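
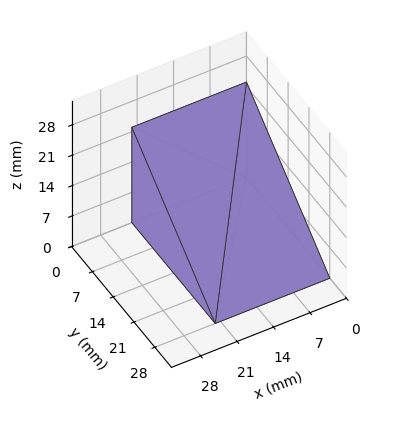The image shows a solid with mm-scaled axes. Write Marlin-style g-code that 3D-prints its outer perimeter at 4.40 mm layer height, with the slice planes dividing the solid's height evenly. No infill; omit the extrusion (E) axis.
Reading the render: the shape is a wedge (ramp): 22 × 28 mm base, rising to 22 mm along the y=0 edge and sloping linearly to z=0 at y=28 (dimensions read to the nearest mm from the axis ticks). For the g-code, the solid's height is divided into equal slices at the stated Δz and each level perimeter traced with G1 moves after a G0 lift.

; perimeter-only toolpath
G21 ; units = mm
G90 ; absolute positioning
G28 ; home
; layer 1
G0 Z4.40
G0 X0.00 Y0.00
G1 X22.00 Y0.00
G1 X22.00 Y22.40
G1 X0.00 Y22.40
G1 X0.00 Y0.00
; layer 2
G0 Z8.80
G0 X0.00 Y0.00
G1 X22.00 Y0.00
G1 X22.00 Y16.80
G1 X0.00 Y16.80
G1 X0.00 Y0.00
; layer 3
G0 Z13.20
G0 X0.00 Y0.00
G1 X22.00 Y0.00
G1 X22.00 Y11.20
G1 X0.00 Y11.20
G1 X0.00 Y0.00
; layer 4
G0 Z17.60
G0 X0.00 Y0.00
G1 X22.00 Y0.00
G1 X22.00 Y5.60
G1 X0.00 Y5.60
G1 X0.00 Y0.00
M2 ; end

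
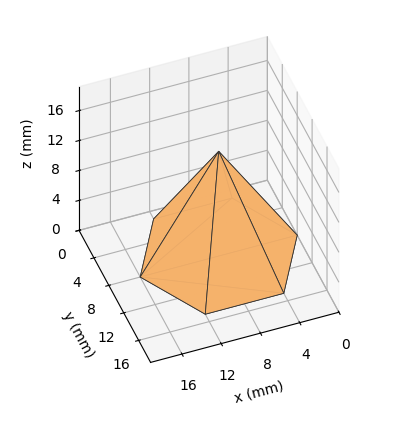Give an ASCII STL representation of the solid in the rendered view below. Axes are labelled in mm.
Reading the render: the shape is a regular 6-sided pyramid, base circumscribed radius ≈ 8 mm, apex at z ≈ 14 mm (dimensions read to the nearest mm from the axis ticks). For the STL, each face is triangulated and given an outward normal.

solid part
  facet normal 0.0000 0.0000 -1.0000
    outer loop
      vertex 4.000 14.928 0.000
      vertex 12.000 14.928 0.000
      vertex 16.000 8.000 0.000
    endloop
  endfacet
  facet normal 0.0000 0.0000 -1.0000
    outer loop
      vertex 0.000 8.000 0.000
      vertex 4.000 14.928 0.000
      vertex 16.000 8.000 0.000
    endloop
  endfacet
  facet normal 0.0000 0.0000 -1.0000
    outer loop
      vertex 4.000 1.072 0.000
      vertex 0.000 8.000 0.000
      vertex 16.000 8.000 0.000
    endloop
  endfacet
  facet normal 0.0000 0.0000 -1.0000
    outer loop
      vertex 12.000 1.072 0.000
      vertex 4.000 1.072 0.000
      vertex 16.000 8.000 0.000
    endloop
  endfacet
  facet normal 0.7762 0.4481 0.4435
    outer loop
      vertex 16.000 8.000 0.000
      vertex 12.000 14.928 0.000
      vertex 8.000 8.000 14.000
    endloop
  endfacet
  facet normal 0.0000 0.8963 0.4435
    outer loop
      vertex 12.000 14.928 0.000
      vertex 4.000 14.928 0.000
      vertex 8.000 8.000 14.000
    endloop
  endfacet
  facet normal -0.7762 0.4481 0.4435
    outer loop
      vertex 4.000 14.928 0.000
      vertex 0.000 8.000 0.000
      vertex 8.000 8.000 14.000
    endloop
  endfacet
  facet normal -0.7762 -0.4481 0.4435
    outer loop
      vertex 0.000 8.000 0.000
      vertex 4.000 1.072 0.000
      vertex 8.000 8.000 14.000
    endloop
  endfacet
  facet normal 0.0000 -0.8963 0.4435
    outer loop
      vertex 4.000 1.072 0.000
      vertex 12.000 1.072 0.000
      vertex 8.000 8.000 14.000
    endloop
  endfacet
  facet normal 0.7762 -0.4481 0.4435
    outer loop
      vertex 12.000 1.072 0.000
      vertex 16.000 8.000 0.000
      vertex 8.000 8.000 14.000
    endloop
  endfacet
endsolid part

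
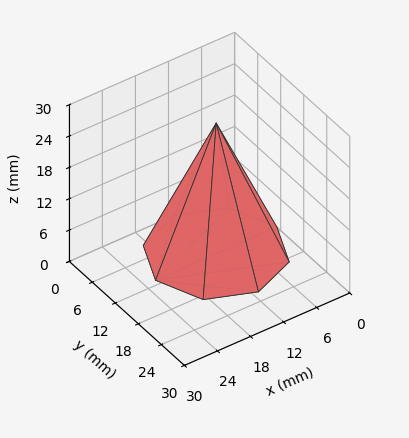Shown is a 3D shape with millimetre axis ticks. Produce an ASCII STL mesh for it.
Reading the render: the shape is a regular 8-sided pyramid, base circumscribed radius ≈ 11 mm, apex at z ≈ 25 mm (dimensions read to the nearest mm from the axis ticks). For the STL, each face is triangulated and given an outward normal.

solid part
  facet normal 0.0000 0.0000 -1.0000
    outer loop
      vertex 11.0 22.0 0.0
      vertex 18.8 18.8 0.0
      vertex 22.0 11.0 0.0
    endloop
  endfacet
  facet normal 0.0000 0.0000 -1.0000
    outer loop
      vertex 3.2 18.8 0.0
      vertex 11.0 22.0 0.0
      vertex 22.0 11.0 0.0
    endloop
  endfacet
  facet normal 0.0000 0.0000 -1.0000
    outer loop
      vertex 0.0 11.0 0.0
      vertex 3.2 18.8 0.0
      vertex 22.0 11.0 0.0
    endloop
  endfacet
  facet normal 0.0000 0.0000 -1.0000
    outer loop
      vertex 3.2 3.2 0.0
      vertex 0.0 11.0 0.0
      vertex 22.0 11.0 0.0
    endloop
  endfacet
  facet normal 0.0000 0.0000 -1.0000
    outer loop
      vertex 11.0 0.0 0.0
      vertex 3.2 3.2 0.0
      vertex 22.0 11.0 0.0
    endloop
  endfacet
  facet normal 0.0000 0.0000 -1.0000
    outer loop
      vertex 18.8 3.2 0.0
      vertex 11.0 0.0 0.0
      vertex 22.0 11.0 0.0
    endloop
  endfacet
  facet normal 0.8569 0.3515 0.3770
    outer loop
      vertex 22.0 11.0 0.0
      vertex 18.8 18.8 0.0
      vertex 11.0 11.0 25.0
    endloop
  endfacet
  facet normal 0.3515 0.8569 0.3770
    outer loop
      vertex 18.8 18.8 0.0
      vertex 11.0 22.0 0.0
      vertex 11.0 11.0 25.0
    endloop
  endfacet
  facet normal -0.3515 0.8569 0.3770
    outer loop
      vertex 11.0 22.0 0.0
      vertex 3.2 18.8 0.0
      vertex 11.0 11.0 25.0
    endloop
  endfacet
  facet normal -0.8569 0.3515 0.3770
    outer loop
      vertex 3.2 18.8 0.0
      vertex 0.0 11.0 0.0
      vertex 11.0 11.0 25.0
    endloop
  endfacet
  facet normal -0.8569 -0.3515 0.3770
    outer loop
      vertex 0.0 11.0 0.0
      vertex 3.2 3.2 0.0
      vertex 11.0 11.0 25.0
    endloop
  endfacet
  facet normal -0.3515 -0.8569 0.3770
    outer loop
      vertex 3.2 3.2 0.0
      vertex 11.0 0.0 0.0
      vertex 11.0 11.0 25.0
    endloop
  endfacet
  facet normal 0.3515 -0.8569 0.3770
    outer loop
      vertex 11.0 0.0 0.0
      vertex 18.8 3.2 0.0
      vertex 11.0 11.0 25.0
    endloop
  endfacet
  facet normal 0.8569 -0.3515 0.3770
    outer loop
      vertex 18.8 3.2 0.0
      vertex 22.0 11.0 0.0
      vertex 11.0 11.0 25.0
    endloop
  endfacet
endsolid part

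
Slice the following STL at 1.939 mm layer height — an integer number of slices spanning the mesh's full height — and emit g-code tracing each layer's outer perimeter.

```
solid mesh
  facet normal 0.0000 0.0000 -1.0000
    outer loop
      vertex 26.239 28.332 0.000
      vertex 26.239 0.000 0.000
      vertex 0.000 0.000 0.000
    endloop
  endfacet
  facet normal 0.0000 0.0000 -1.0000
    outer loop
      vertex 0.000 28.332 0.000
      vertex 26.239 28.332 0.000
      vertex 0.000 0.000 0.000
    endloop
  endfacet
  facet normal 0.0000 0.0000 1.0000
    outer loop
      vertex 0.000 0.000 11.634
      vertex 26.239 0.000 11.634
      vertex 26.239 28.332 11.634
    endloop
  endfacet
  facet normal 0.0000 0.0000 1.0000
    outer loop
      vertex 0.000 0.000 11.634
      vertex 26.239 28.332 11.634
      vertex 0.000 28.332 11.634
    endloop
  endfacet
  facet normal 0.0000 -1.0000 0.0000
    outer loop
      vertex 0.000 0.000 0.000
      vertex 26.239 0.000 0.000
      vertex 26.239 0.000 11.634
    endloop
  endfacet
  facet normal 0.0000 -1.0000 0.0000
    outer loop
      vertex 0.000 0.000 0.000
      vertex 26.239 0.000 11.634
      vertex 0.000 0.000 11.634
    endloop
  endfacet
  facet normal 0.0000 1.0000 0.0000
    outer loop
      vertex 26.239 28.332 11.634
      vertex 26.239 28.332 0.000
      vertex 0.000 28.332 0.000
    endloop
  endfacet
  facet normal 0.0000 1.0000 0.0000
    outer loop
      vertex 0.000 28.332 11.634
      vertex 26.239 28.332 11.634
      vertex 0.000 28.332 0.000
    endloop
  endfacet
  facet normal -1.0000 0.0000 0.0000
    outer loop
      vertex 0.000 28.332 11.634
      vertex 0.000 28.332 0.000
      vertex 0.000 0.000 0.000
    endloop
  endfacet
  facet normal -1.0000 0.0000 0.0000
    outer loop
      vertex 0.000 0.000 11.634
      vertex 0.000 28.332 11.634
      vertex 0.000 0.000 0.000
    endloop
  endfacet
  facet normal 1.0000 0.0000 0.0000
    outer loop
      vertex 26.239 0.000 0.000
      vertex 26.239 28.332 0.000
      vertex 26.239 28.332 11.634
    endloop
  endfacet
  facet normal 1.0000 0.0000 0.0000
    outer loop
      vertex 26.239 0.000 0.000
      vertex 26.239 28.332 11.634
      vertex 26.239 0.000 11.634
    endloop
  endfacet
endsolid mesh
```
; perimeter-only toolpath
G21 ; units = mm
G90 ; absolute positioning
G28 ; home
; layer 1
G0 Z1.939
G0 X0.000 Y0.000
G1 X26.239 Y0.000
G1 X26.239 Y28.332
G1 X0.000 Y28.332
G1 X0.000 Y0.000
; layer 2
G0 Z3.878
G0 X0.000 Y0.000
G1 X26.239 Y0.000
G1 X26.239 Y28.332
G1 X0.000 Y28.332
G1 X0.000 Y0.000
; layer 3
G0 Z5.817
G0 X0.000 Y0.000
G1 X26.239 Y0.000
G1 X26.239 Y28.332
G1 X0.000 Y28.332
G1 X0.000 Y0.000
; layer 4
G0 Z7.756
G0 X0.000 Y0.000
G1 X26.239 Y0.000
G1 X26.239 Y28.332
G1 X0.000 Y28.332
G1 X0.000 Y0.000
; layer 5
G0 Z9.695
G0 X0.000 Y0.000
G1 X26.239 Y0.000
G1 X26.239 Y28.332
G1 X0.000 Y28.332
G1 X0.000 Y0.000
; layer 6
G0 Z11.634
G0 X0.000 Y0.000
G1 X26.239 Y0.000
G1 X26.239 Y28.332
G1 X0.000 Y28.332
G1 X0.000 Y0.000
M2 ; end

The solid is a rectangular box, roughly 26.2 × 28.3 mm footprint and 11.6 mm tall. Slicing at Δz = 1.939 mm — 6 equal slices spanning the solid's height, so layer i sits at z = i·h/6 — gives 6 non-empty perimeters. Each is a 4-segment closed polygon; G0 lifts to the layer z and rapids to the start vertex, then G1 traces the edges.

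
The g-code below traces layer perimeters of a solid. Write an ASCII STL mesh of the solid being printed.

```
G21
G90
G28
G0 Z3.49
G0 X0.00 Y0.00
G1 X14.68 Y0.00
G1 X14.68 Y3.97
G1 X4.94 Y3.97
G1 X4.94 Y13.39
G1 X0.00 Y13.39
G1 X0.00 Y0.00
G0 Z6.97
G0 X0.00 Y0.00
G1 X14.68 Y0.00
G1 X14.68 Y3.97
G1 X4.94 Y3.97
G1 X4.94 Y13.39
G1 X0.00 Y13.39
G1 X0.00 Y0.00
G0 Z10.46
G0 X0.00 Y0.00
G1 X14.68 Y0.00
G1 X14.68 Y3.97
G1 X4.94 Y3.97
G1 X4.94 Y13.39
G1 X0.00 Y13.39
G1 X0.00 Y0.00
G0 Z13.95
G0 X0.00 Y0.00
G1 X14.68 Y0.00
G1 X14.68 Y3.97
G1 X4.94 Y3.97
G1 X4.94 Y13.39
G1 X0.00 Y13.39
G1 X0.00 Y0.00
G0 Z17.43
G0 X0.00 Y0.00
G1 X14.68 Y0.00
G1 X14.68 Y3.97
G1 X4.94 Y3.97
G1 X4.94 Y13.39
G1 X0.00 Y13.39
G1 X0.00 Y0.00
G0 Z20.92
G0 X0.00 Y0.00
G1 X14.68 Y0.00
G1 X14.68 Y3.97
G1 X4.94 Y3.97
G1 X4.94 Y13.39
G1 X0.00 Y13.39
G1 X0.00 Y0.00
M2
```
solid part
  facet normal 0.0000 0.0000 -1.0000
    outer loop
      vertex 14.68 3.97 0.00
      vertex 14.68 0.00 0.00
      vertex 0.00 0.00 0.00
    endloop
  endfacet
  facet normal 0.0000 0.0000 -1.0000
    outer loop
      vertex 4.94 3.97 0.00
      vertex 14.68 3.97 0.00
      vertex 0.00 0.00 0.00
    endloop
  endfacet
  facet normal 0.0000 0.0000 -1.0000
    outer loop
      vertex 4.94 13.39 0.00
      vertex 4.94 3.97 0.00
      vertex 0.00 0.00 0.00
    endloop
  endfacet
  facet normal 0.0000 0.0000 -1.0000
    outer loop
      vertex 0.00 13.39 0.00
      vertex 4.94 13.39 0.00
      vertex 0.00 0.00 0.00
    endloop
  endfacet
  facet normal 0.0000 0.0000 1.0000
    outer loop
      vertex 0.00 0.00 20.92
      vertex 14.68 0.00 20.92
      vertex 14.68 3.97 20.92
    endloop
  endfacet
  facet normal 0.0000 0.0000 1.0000
    outer loop
      vertex 0.00 0.00 20.92
      vertex 14.68 3.97 20.92
      vertex 4.94 3.97 20.92
    endloop
  endfacet
  facet normal 0.0000 0.0000 1.0000
    outer loop
      vertex 0.00 0.00 20.92
      vertex 4.94 3.97 20.92
      vertex 4.94 13.39 20.92
    endloop
  endfacet
  facet normal 0.0000 0.0000 1.0000
    outer loop
      vertex 0.00 0.00 20.92
      vertex 4.94 13.39 20.92
      vertex 0.00 13.39 20.92
    endloop
  endfacet
  facet normal 0.0000 -1.0000 0.0000
    outer loop
      vertex 0.00 0.00 0.00
      vertex 14.68 0.00 0.00
      vertex 14.68 0.00 20.92
    endloop
  endfacet
  facet normal 0.0000 -1.0000 0.0000
    outer loop
      vertex 0.00 0.00 0.00
      vertex 14.68 0.00 20.92
      vertex 0.00 0.00 20.92
    endloop
  endfacet
  facet normal 1.0000 0.0000 0.0000
    outer loop
      vertex 14.68 0.00 0.00
      vertex 14.68 3.97 0.00
      vertex 14.68 3.97 20.92
    endloop
  endfacet
  facet normal 1.0000 0.0000 0.0000
    outer loop
      vertex 14.68 0.00 0.00
      vertex 14.68 3.97 20.92
      vertex 14.68 0.00 20.92
    endloop
  endfacet
  facet normal 0.0000 1.0000 0.0000
    outer loop
      vertex 14.68 3.97 0.00
      vertex 4.94 3.97 0.00
      vertex 4.94 3.97 20.92
    endloop
  endfacet
  facet normal 0.0000 1.0000 0.0000
    outer loop
      vertex 14.68 3.97 0.00
      vertex 4.94 3.97 20.92
      vertex 14.68 3.97 20.92
    endloop
  endfacet
  facet normal 1.0000 0.0000 0.0000
    outer loop
      vertex 4.94 3.97 0.00
      vertex 4.94 13.39 0.00
      vertex 4.94 13.39 20.92
    endloop
  endfacet
  facet normal 1.0000 0.0000 0.0000
    outer loop
      vertex 4.94 3.97 0.00
      vertex 4.94 13.39 20.92
      vertex 4.94 3.97 20.92
    endloop
  endfacet
  facet normal 0.0000 1.0000 0.0000
    outer loop
      vertex 4.94 13.39 0.00
      vertex 0.00 13.39 0.00
      vertex 0.00 13.39 20.92
    endloop
  endfacet
  facet normal 0.0000 1.0000 0.0000
    outer loop
      vertex 4.94 13.39 0.00
      vertex 0.00 13.39 20.92
      vertex 4.94 13.39 20.92
    endloop
  endfacet
  facet normal -1.0000 0.0000 0.0000
    outer loop
      vertex 0.00 13.39 0.00
      vertex 0.00 0.00 0.00
      vertex 0.00 0.00 20.92
    endloop
  endfacet
  facet normal -1.0000 0.0000 0.0000
    outer loop
      vertex 0.00 13.39 0.00
      vertex 0.00 0.00 20.92
      vertex 0.00 13.39 20.92
    endloop
  endfacet
endsolid part

The G0 Z moves step by Δz≈3.49 mm. Every layer's G1 loop is the same polygon, so the solid is a straight extrusion of it from z=0 to z≈20.9. Closing with flat bottom and top caps and triangulating gives 20 facets — an L-shaped prism: outer 14.7 × 13.4 mm, arm thicknesses ≈ 3.97 mm (horizontal) and 4.94 mm (vertical), extruded 20.9 mm in z.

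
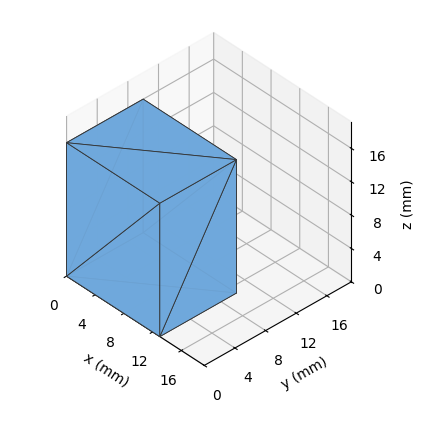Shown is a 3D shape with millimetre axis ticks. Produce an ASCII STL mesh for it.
Reading the render: the shape is a rectangular box, roughly 13 × 10 mm footprint and 16 mm tall (dimensions read to the nearest mm from the axis ticks). For the STL, each face is triangulated and given an outward normal.

solid part
  facet normal 0.0000 0.0000 -1.0000
    outer loop
      vertex 13.0 10.0 0.0
      vertex 13.0 0.0 0.0
      vertex 0.0 0.0 0.0
    endloop
  endfacet
  facet normal 0.0000 0.0000 -1.0000
    outer loop
      vertex 0.0 10.0 0.0
      vertex 13.0 10.0 0.0
      vertex 0.0 0.0 0.0
    endloop
  endfacet
  facet normal 0.0000 0.0000 1.0000
    outer loop
      vertex 0.0 0.0 16.0
      vertex 13.0 0.0 16.0
      vertex 13.0 10.0 16.0
    endloop
  endfacet
  facet normal 0.0000 0.0000 1.0000
    outer loop
      vertex 0.0 0.0 16.0
      vertex 13.0 10.0 16.0
      vertex 0.0 10.0 16.0
    endloop
  endfacet
  facet normal 0.0000 -1.0000 0.0000
    outer loop
      vertex 0.0 0.0 0.0
      vertex 13.0 0.0 0.0
      vertex 13.0 0.0 16.0
    endloop
  endfacet
  facet normal 0.0000 -1.0000 0.0000
    outer loop
      vertex 0.0 0.0 0.0
      vertex 13.0 0.0 16.0
      vertex 0.0 0.0 16.0
    endloop
  endfacet
  facet normal 0.0000 1.0000 0.0000
    outer loop
      vertex 13.0 10.0 16.0
      vertex 13.0 10.0 0.0
      vertex 0.0 10.0 0.0
    endloop
  endfacet
  facet normal 0.0000 1.0000 0.0000
    outer loop
      vertex 0.0 10.0 16.0
      vertex 13.0 10.0 16.0
      vertex 0.0 10.0 0.0
    endloop
  endfacet
  facet normal -1.0000 0.0000 0.0000
    outer loop
      vertex 0.0 10.0 16.0
      vertex 0.0 10.0 0.0
      vertex 0.0 0.0 0.0
    endloop
  endfacet
  facet normal -1.0000 0.0000 0.0000
    outer loop
      vertex 0.0 0.0 16.0
      vertex 0.0 10.0 16.0
      vertex 0.0 0.0 0.0
    endloop
  endfacet
  facet normal 1.0000 0.0000 0.0000
    outer loop
      vertex 13.0 0.0 0.0
      vertex 13.0 10.0 0.0
      vertex 13.0 10.0 16.0
    endloop
  endfacet
  facet normal 1.0000 0.0000 0.0000
    outer loop
      vertex 13.0 0.0 0.0
      vertex 13.0 10.0 16.0
      vertex 13.0 0.0 16.0
    endloop
  endfacet
endsolid part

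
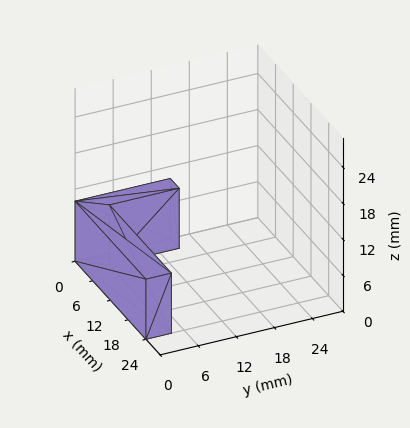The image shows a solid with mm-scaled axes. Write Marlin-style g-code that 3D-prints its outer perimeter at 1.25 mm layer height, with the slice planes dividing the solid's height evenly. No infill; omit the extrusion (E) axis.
Reading the render: the shape is an L-shaped prism: outer 24 × 15 mm, arm thicknesses ≈ 4 mm (horizontal) and 3 mm (vertical), extruded 10 mm in z (dimensions read to the nearest mm from the axis ticks). For the g-code, the solid's height is divided into equal slices at the stated Δz and each level perimeter traced with G1 moves after a G0 lift.

; perimeter-only toolpath
G21 ; units = mm
G90 ; absolute positioning
G28 ; home
; layer 1
G0 Z1.25
G0 X0.00 Y0.00
G1 X24.00 Y0.00
G1 X24.00 Y4.00
G1 X3.00 Y4.00
G1 X3.00 Y15.00
G1 X0.00 Y15.00
G1 X0.00 Y0.00
; layer 2
G0 Z2.50
G0 X0.00 Y0.00
G1 X24.00 Y0.00
G1 X24.00 Y4.00
G1 X3.00 Y4.00
G1 X3.00 Y15.00
G1 X0.00 Y15.00
G1 X0.00 Y0.00
; layer 3
G0 Z3.75
G0 X0.00 Y0.00
G1 X24.00 Y0.00
G1 X24.00 Y4.00
G1 X3.00 Y4.00
G1 X3.00 Y15.00
G1 X0.00 Y15.00
G1 X0.00 Y0.00
; layer 4
G0 Z5.00
G0 X0.00 Y0.00
G1 X24.00 Y0.00
G1 X24.00 Y4.00
G1 X3.00 Y4.00
G1 X3.00 Y15.00
G1 X0.00 Y15.00
G1 X0.00 Y0.00
; layer 5
G0 Z6.25
G0 X0.00 Y0.00
G1 X24.00 Y0.00
G1 X24.00 Y4.00
G1 X3.00 Y4.00
G1 X3.00 Y15.00
G1 X0.00 Y15.00
G1 X0.00 Y0.00
; layer 6
G0 Z7.50
G0 X0.00 Y0.00
G1 X24.00 Y0.00
G1 X24.00 Y4.00
G1 X3.00 Y4.00
G1 X3.00 Y15.00
G1 X0.00 Y15.00
G1 X0.00 Y0.00
; layer 7
G0 Z8.75
G0 X0.00 Y0.00
G1 X24.00 Y0.00
G1 X24.00 Y4.00
G1 X3.00 Y4.00
G1 X3.00 Y15.00
G1 X0.00 Y15.00
G1 X0.00 Y0.00
; layer 8
G0 Z10.00
G0 X0.00 Y0.00
G1 X24.00 Y0.00
G1 X24.00 Y4.00
G1 X3.00 Y4.00
G1 X3.00 Y15.00
G1 X0.00 Y15.00
G1 X0.00 Y0.00
M2 ; end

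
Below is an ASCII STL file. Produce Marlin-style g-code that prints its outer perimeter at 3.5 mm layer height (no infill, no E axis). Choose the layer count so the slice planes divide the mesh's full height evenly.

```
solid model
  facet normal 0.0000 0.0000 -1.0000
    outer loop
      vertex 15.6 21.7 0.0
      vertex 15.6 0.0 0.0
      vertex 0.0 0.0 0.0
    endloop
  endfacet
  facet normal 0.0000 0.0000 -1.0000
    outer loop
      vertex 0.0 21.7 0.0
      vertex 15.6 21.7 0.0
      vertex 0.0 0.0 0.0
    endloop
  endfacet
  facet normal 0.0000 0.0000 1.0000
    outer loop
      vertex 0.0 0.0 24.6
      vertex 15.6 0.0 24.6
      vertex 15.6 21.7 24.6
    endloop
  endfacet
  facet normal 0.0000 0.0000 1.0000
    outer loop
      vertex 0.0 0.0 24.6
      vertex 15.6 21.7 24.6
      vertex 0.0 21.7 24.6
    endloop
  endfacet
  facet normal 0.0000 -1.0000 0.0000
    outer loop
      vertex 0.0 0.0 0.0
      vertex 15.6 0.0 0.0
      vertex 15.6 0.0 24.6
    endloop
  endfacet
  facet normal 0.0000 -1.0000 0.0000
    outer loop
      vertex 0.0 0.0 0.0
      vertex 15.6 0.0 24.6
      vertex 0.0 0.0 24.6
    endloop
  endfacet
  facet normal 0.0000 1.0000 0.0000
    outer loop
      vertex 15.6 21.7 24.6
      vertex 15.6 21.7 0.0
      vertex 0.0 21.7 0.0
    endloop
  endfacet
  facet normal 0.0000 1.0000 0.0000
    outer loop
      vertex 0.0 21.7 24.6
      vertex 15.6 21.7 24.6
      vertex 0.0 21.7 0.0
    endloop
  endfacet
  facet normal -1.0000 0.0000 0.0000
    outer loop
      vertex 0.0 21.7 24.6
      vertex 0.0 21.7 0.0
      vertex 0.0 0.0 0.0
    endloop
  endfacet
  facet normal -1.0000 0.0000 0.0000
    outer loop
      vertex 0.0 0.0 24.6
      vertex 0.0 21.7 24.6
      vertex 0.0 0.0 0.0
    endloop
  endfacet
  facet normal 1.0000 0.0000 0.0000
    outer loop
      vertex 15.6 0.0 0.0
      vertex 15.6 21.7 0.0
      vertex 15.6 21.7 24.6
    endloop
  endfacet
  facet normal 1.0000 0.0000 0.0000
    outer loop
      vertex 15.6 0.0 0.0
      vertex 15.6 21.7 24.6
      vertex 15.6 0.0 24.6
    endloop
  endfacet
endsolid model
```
; perimeter-only toolpath
G21 ; units = mm
G90 ; absolute positioning
G28 ; home
; layer 1
G0 Z3.5
G0 X0.0 Y0.0
G1 X15.6 Y0.0
G1 X15.6 Y21.7
G1 X0.0 Y21.7
G1 X0.0 Y0.0
; layer 2
G0 Z7.0
G0 X0.0 Y0.0
G1 X15.6 Y0.0
G1 X15.6 Y21.7
G1 X0.0 Y21.7
G1 X0.0 Y0.0
; layer 3
G0 Z10.5
G0 X0.0 Y0.0
G1 X15.6 Y0.0
G1 X15.6 Y21.7
G1 X0.0 Y21.7
G1 X0.0 Y0.0
; layer 4
G0 Z14.1
G0 X0.0 Y0.0
G1 X15.6 Y0.0
G1 X15.6 Y21.7
G1 X0.0 Y21.7
G1 X0.0 Y0.0
; layer 5
G0 Z17.6
G0 X0.0 Y0.0
G1 X15.6 Y0.0
G1 X15.6 Y21.7
G1 X0.0 Y21.7
G1 X0.0 Y0.0
; layer 6
G0 Z21.1
G0 X0.0 Y0.0
G1 X15.6 Y0.0
G1 X15.6 Y21.7
G1 X0.0 Y21.7
G1 X0.0 Y0.0
; layer 7
G0 Z24.6
G0 X0.0 Y0.0
G1 X15.6 Y0.0
G1 X15.6 Y21.7
G1 X0.0 Y21.7
G1 X0.0 Y0.0
M2 ; end

The solid is a rectangular box, roughly 15.6 × 21.7 mm footprint and 24.6 mm tall. Slicing at Δz = 3.5 mm — 7 equal slices spanning the solid's height, so layer i sits at z = i·h/7 — gives 7 non-empty perimeters. Each is a 4-segment closed polygon; G0 lifts to the layer z and rapids to the start vertex, then G1 traces the edges.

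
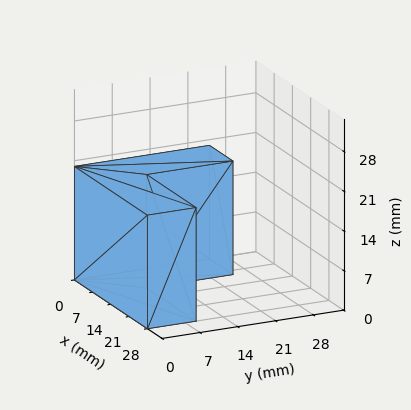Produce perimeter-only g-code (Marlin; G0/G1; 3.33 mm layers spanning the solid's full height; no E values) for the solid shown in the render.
Reading the render: the shape is an L-shaped prism: outer 28 × 25 mm, arm thicknesses ≈ 9 mm (horizontal) and 9 mm (vertical), extruded 20 mm in z (dimensions read to the nearest mm from the axis ticks). For the g-code, the solid's height is divided into equal slices at the stated Δz and each level perimeter traced with G1 moves after a G0 lift.

; perimeter-only toolpath
G21 ; units = mm
G90 ; absolute positioning
G28 ; home
; layer 1
G0 Z3.33
G0 X0.00 Y0.00
G1 X28.00 Y0.00
G1 X28.00 Y9.00
G1 X9.00 Y9.00
G1 X9.00 Y25.00
G1 X0.00 Y25.00
G1 X0.00 Y0.00
; layer 2
G0 Z6.67
G0 X0.00 Y0.00
G1 X28.00 Y0.00
G1 X28.00 Y9.00
G1 X9.00 Y9.00
G1 X9.00 Y25.00
G1 X0.00 Y25.00
G1 X0.00 Y0.00
; layer 3
G0 Z10.00
G0 X0.00 Y0.00
G1 X28.00 Y0.00
G1 X28.00 Y9.00
G1 X9.00 Y9.00
G1 X9.00 Y25.00
G1 X0.00 Y25.00
G1 X0.00 Y0.00
; layer 4
G0 Z13.33
G0 X0.00 Y0.00
G1 X28.00 Y0.00
G1 X28.00 Y9.00
G1 X9.00 Y9.00
G1 X9.00 Y25.00
G1 X0.00 Y25.00
G1 X0.00 Y0.00
; layer 5
G0 Z16.67
G0 X0.00 Y0.00
G1 X28.00 Y0.00
G1 X28.00 Y9.00
G1 X9.00 Y9.00
G1 X9.00 Y25.00
G1 X0.00 Y25.00
G1 X0.00 Y0.00
; layer 6
G0 Z20.00
G0 X0.00 Y0.00
G1 X28.00 Y0.00
G1 X28.00 Y9.00
G1 X9.00 Y9.00
G1 X9.00 Y25.00
G1 X0.00 Y25.00
G1 X0.00 Y0.00
M2 ; end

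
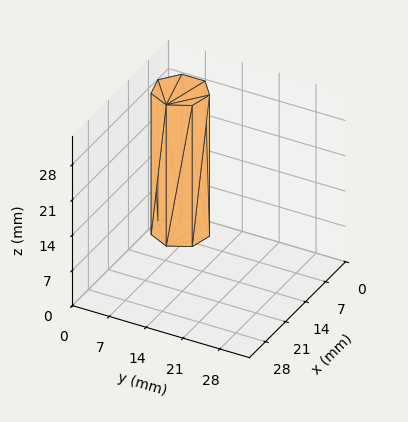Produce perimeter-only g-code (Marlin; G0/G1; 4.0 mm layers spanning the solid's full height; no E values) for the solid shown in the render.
Reading the render: the shape is a regular 7-sided prism (a cylinder approximated with 7 flat sides), circumscribed radius ≈ 5 mm, height ≈ 28 mm (dimensions read to the nearest mm from the axis ticks). For the g-code, the solid's height is divided into equal slices at the stated Δz and each level perimeter traced with G1 moves after a G0 lift.

; perimeter-only toolpath
G21 ; units = mm
G90 ; absolute positioning
G28 ; home
; layer 1
G0 Z4.0
G0 X10.0 Y5.0
G1 X8.1 Y8.9
G1 X3.9 Y9.9
G1 X0.5 Y7.2
G1 X0.5 Y2.8
G1 X3.9 Y0.1
G1 X8.1 Y1.1
G1 X10.0 Y5.0
; layer 2
G0 Z8.0
G0 X10.0 Y5.0
G1 X8.1 Y8.9
G1 X3.9 Y9.9
G1 X0.5 Y7.2
G1 X0.5 Y2.8
G1 X3.9 Y0.1
G1 X8.1 Y1.1
G1 X10.0 Y5.0
; layer 3
G0 Z12.0
G0 X10.0 Y5.0
G1 X8.1 Y8.9
G1 X3.9 Y9.9
G1 X0.5 Y7.2
G1 X0.5 Y2.8
G1 X3.9 Y0.1
G1 X8.1 Y1.1
G1 X10.0 Y5.0
; layer 4
G0 Z16.0
G0 X10.0 Y5.0
G1 X8.1 Y8.9
G1 X3.9 Y9.9
G1 X0.5 Y7.2
G1 X0.5 Y2.8
G1 X3.9 Y0.1
G1 X8.1 Y1.1
G1 X10.0 Y5.0
; layer 5
G0 Z20.0
G0 X10.0 Y5.0
G1 X8.1 Y8.9
G1 X3.9 Y9.9
G1 X0.5 Y7.2
G1 X0.5 Y2.8
G1 X3.9 Y0.1
G1 X8.1 Y1.1
G1 X10.0 Y5.0
; layer 6
G0 Z24.0
G0 X10.0 Y5.0
G1 X8.1 Y8.9
G1 X3.9 Y9.9
G1 X0.5 Y7.2
G1 X0.5 Y2.8
G1 X3.9 Y0.1
G1 X8.1 Y1.1
G1 X10.0 Y5.0
; layer 7
G0 Z28.0
G0 X10.0 Y5.0
G1 X8.1 Y8.9
G1 X3.9 Y9.9
G1 X0.5 Y7.2
G1 X0.5 Y2.8
G1 X3.9 Y0.1
G1 X8.1 Y1.1
G1 X10.0 Y5.0
M2 ; end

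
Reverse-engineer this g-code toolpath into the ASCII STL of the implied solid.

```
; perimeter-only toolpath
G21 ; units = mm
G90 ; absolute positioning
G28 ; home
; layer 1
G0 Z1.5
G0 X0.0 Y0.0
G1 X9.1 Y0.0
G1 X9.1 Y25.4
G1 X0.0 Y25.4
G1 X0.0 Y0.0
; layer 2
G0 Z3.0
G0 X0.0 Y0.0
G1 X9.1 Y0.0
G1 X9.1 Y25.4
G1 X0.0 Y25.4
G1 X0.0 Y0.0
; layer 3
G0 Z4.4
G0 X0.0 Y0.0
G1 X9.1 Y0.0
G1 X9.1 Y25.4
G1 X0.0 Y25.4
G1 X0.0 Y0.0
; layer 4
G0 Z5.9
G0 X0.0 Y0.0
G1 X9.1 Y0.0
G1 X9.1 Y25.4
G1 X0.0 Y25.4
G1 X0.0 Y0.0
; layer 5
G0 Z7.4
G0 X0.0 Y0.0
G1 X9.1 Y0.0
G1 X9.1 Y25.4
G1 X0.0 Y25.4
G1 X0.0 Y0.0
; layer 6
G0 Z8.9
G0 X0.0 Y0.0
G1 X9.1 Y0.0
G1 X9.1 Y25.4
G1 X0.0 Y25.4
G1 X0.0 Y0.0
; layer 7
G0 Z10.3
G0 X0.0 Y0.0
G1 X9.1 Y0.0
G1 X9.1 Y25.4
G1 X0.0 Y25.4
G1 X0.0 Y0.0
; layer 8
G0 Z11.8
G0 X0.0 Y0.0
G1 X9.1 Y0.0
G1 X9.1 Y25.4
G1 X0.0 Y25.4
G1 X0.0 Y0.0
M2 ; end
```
solid part
  facet normal 0.0000 0.0000 -1.0000
    outer loop
      vertex 9.1 25.4 0.0
      vertex 9.1 0.0 0.0
      vertex 0.0 0.0 0.0
    endloop
  endfacet
  facet normal 0.0000 0.0000 -1.0000
    outer loop
      vertex 0.0 25.4 0.0
      vertex 9.1 25.4 0.0
      vertex 0.0 0.0 0.0
    endloop
  endfacet
  facet normal 0.0000 0.0000 1.0000
    outer loop
      vertex 0.0 0.0 11.8
      vertex 9.1 0.0 11.8
      vertex 9.1 25.4 11.8
    endloop
  endfacet
  facet normal 0.0000 0.0000 1.0000
    outer loop
      vertex 0.0 0.0 11.8
      vertex 9.1 25.4 11.8
      vertex 0.0 25.4 11.8
    endloop
  endfacet
  facet normal 0.0000 -1.0000 0.0000
    outer loop
      vertex 0.0 0.0 0.0
      vertex 9.1 0.0 0.0
      vertex 9.1 0.0 11.8
    endloop
  endfacet
  facet normal 0.0000 -1.0000 0.0000
    outer loop
      vertex 0.0 0.0 0.0
      vertex 9.1 0.0 11.8
      vertex 0.0 0.0 11.8
    endloop
  endfacet
  facet normal 0.0000 1.0000 0.0000
    outer loop
      vertex 9.1 25.4 11.8
      vertex 9.1 25.4 0.0
      vertex 0.0 25.4 0.0
    endloop
  endfacet
  facet normal 0.0000 1.0000 0.0000
    outer loop
      vertex 0.0 25.4 11.8
      vertex 9.1 25.4 11.8
      vertex 0.0 25.4 0.0
    endloop
  endfacet
  facet normal -1.0000 0.0000 0.0000
    outer loop
      vertex 0.0 25.4 11.8
      vertex 0.0 25.4 0.0
      vertex 0.0 0.0 0.0
    endloop
  endfacet
  facet normal -1.0000 0.0000 0.0000
    outer loop
      vertex 0.0 0.0 11.8
      vertex 0.0 25.4 11.8
      vertex 0.0 0.0 0.0
    endloop
  endfacet
  facet normal 1.0000 0.0000 0.0000
    outer loop
      vertex 9.1 0.0 0.0
      vertex 9.1 25.4 0.0
      vertex 9.1 25.4 11.8
    endloop
  endfacet
  facet normal 1.0000 0.0000 0.0000
    outer loop
      vertex 9.1 0.0 0.0
      vertex 9.1 25.4 11.8
      vertex 9.1 0.0 11.8
    endloop
  endfacet
endsolid part

The G0 Z moves step by Δz≈1.5 mm. Every layer's G1 loop is the same polygon, so the solid is a straight extrusion of it from z=0 to z≈11.8. Closing with flat bottom and top caps and triangulating gives 12 facets — a rectangular box, roughly 9.1 × 25.4 mm footprint and 11.8 mm tall.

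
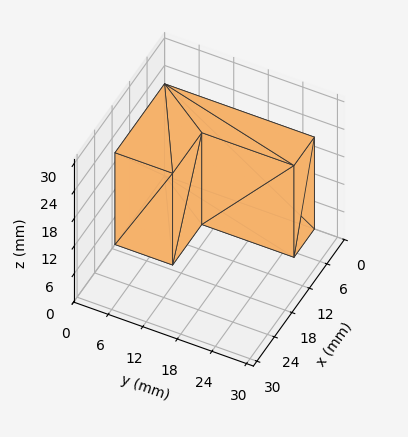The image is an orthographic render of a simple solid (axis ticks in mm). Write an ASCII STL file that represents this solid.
Reading the render: the shape is an L-shaped prism: outer 17 × 26 mm, arm thicknesses ≈ 10 mm (horizontal) and 7 mm (vertical), extruded 20 mm in z (dimensions read to the nearest mm from the axis ticks). For the STL, each face is triangulated and given an outward normal.

solid part
  facet normal 0.0000 0.0000 -1.0000
    outer loop
      vertex 17.00 10.00 0.00
      vertex 17.00 0.00 0.00
      vertex 0.00 0.00 0.00
    endloop
  endfacet
  facet normal 0.0000 0.0000 -1.0000
    outer loop
      vertex 7.00 10.00 0.00
      vertex 17.00 10.00 0.00
      vertex 0.00 0.00 0.00
    endloop
  endfacet
  facet normal 0.0000 0.0000 -1.0000
    outer loop
      vertex 7.00 26.00 0.00
      vertex 7.00 10.00 0.00
      vertex 0.00 0.00 0.00
    endloop
  endfacet
  facet normal 0.0000 0.0000 -1.0000
    outer loop
      vertex 0.00 26.00 0.00
      vertex 7.00 26.00 0.00
      vertex 0.00 0.00 0.00
    endloop
  endfacet
  facet normal 0.0000 0.0000 1.0000
    outer loop
      vertex 0.00 0.00 20.00
      vertex 17.00 0.00 20.00
      vertex 17.00 10.00 20.00
    endloop
  endfacet
  facet normal 0.0000 0.0000 1.0000
    outer loop
      vertex 0.00 0.00 20.00
      vertex 17.00 10.00 20.00
      vertex 7.00 10.00 20.00
    endloop
  endfacet
  facet normal 0.0000 0.0000 1.0000
    outer loop
      vertex 0.00 0.00 20.00
      vertex 7.00 10.00 20.00
      vertex 7.00 26.00 20.00
    endloop
  endfacet
  facet normal 0.0000 0.0000 1.0000
    outer loop
      vertex 0.00 0.00 20.00
      vertex 7.00 26.00 20.00
      vertex 0.00 26.00 20.00
    endloop
  endfacet
  facet normal 0.0000 -1.0000 0.0000
    outer loop
      vertex 0.00 0.00 0.00
      vertex 17.00 0.00 0.00
      vertex 17.00 0.00 20.00
    endloop
  endfacet
  facet normal 0.0000 -1.0000 0.0000
    outer loop
      vertex 0.00 0.00 0.00
      vertex 17.00 0.00 20.00
      vertex 0.00 0.00 20.00
    endloop
  endfacet
  facet normal 1.0000 0.0000 0.0000
    outer loop
      vertex 17.00 0.00 0.00
      vertex 17.00 10.00 0.00
      vertex 17.00 10.00 20.00
    endloop
  endfacet
  facet normal 1.0000 0.0000 0.0000
    outer loop
      vertex 17.00 0.00 0.00
      vertex 17.00 10.00 20.00
      vertex 17.00 0.00 20.00
    endloop
  endfacet
  facet normal 0.0000 1.0000 0.0000
    outer loop
      vertex 17.00 10.00 0.00
      vertex 7.00 10.00 0.00
      vertex 7.00 10.00 20.00
    endloop
  endfacet
  facet normal 0.0000 1.0000 0.0000
    outer loop
      vertex 17.00 10.00 0.00
      vertex 7.00 10.00 20.00
      vertex 17.00 10.00 20.00
    endloop
  endfacet
  facet normal 1.0000 0.0000 0.0000
    outer loop
      vertex 7.00 10.00 0.00
      vertex 7.00 26.00 0.00
      vertex 7.00 26.00 20.00
    endloop
  endfacet
  facet normal 1.0000 0.0000 0.0000
    outer loop
      vertex 7.00 10.00 0.00
      vertex 7.00 26.00 20.00
      vertex 7.00 10.00 20.00
    endloop
  endfacet
  facet normal 0.0000 1.0000 0.0000
    outer loop
      vertex 7.00 26.00 0.00
      vertex 0.00 26.00 0.00
      vertex 0.00 26.00 20.00
    endloop
  endfacet
  facet normal 0.0000 1.0000 0.0000
    outer loop
      vertex 7.00 26.00 0.00
      vertex 0.00 26.00 20.00
      vertex 7.00 26.00 20.00
    endloop
  endfacet
  facet normal -1.0000 0.0000 0.0000
    outer loop
      vertex 0.00 26.00 0.00
      vertex 0.00 0.00 0.00
      vertex 0.00 0.00 20.00
    endloop
  endfacet
  facet normal -1.0000 0.0000 0.0000
    outer loop
      vertex 0.00 26.00 0.00
      vertex 0.00 0.00 20.00
      vertex 0.00 26.00 20.00
    endloop
  endfacet
endsolid part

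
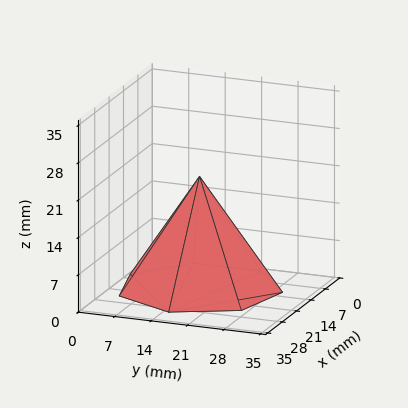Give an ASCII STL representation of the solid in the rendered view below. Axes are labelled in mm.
Reading the render: the shape is a regular 7-sided pyramid, base circumscribed radius ≈ 15 mm, apex at z ≈ 21 mm (dimensions read to the nearest mm from the axis ticks). For the STL, each face is triangulated and given an outward normal.

solid part
  facet normal 0.0000 0.0000 -1.0000
    outer loop
      vertex 11.66 29.62 0.00
      vertex 24.35 26.73 0.00
      vertex 30.00 15.00 0.00
    endloop
  endfacet
  facet normal 0.0000 0.0000 -1.0000
    outer loop
      vertex 1.49 21.51 0.00
      vertex 11.66 29.62 0.00
      vertex 30.00 15.00 0.00
    endloop
  endfacet
  facet normal 0.0000 0.0000 -1.0000
    outer loop
      vertex 1.49 8.49 0.00
      vertex 1.49 21.51 0.00
      vertex 30.00 15.00 0.00
    endloop
  endfacet
  facet normal 0.0000 0.0000 -1.0000
    outer loop
      vertex 11.66 0.38 0.00
      vertex 1.49 8.49 0.00
      vertex 30.00 15.00 0.00
    endloop
  endfacet
  facet normal 0.0000 0.0000 -1.0000
    outer loop
      vertex 24.35 3.27 0.00
      vertex 11.66 0.38 0.00
      vertex 30.00 15.00 0.00
    endloop
  endfacet
  facet normal 0.7576 0.3649 0.5412
    outer loop
      vertex 30.00 15.00 0.00
      vertex 24.35 26.73 0.00
      vertex 15.00 15.00 21.00
    endloop
  endfacet
  facet normal 0.1867 0.8199 0.5411
    outer loop
      vertex 24.35 26.73 0.00
      vertex 11.66 29.62 0.00
      vertex 15.00 15.00 21.00
    endloop
  endfacet
  facet normal -0.5243 0.6575 0.5411
    outer loop
      vertex 11.66 29.62 0.00
      vertex 1.49 21.51 0.00
      vertex 15.00 15.00 21.00
    endloop
  endfacet
  facet normal -0.8410 0.0000 0.5410
    outer loop
      vertex 1.49 21.51 0.00
      vertex 1.49 8.49 0.00
      vertex 15.00 15.00 21.00
    endloop
  endfacet
  facet normal -0.5243 -0.6575 0.5411
    outer loop
      vertex 1.49 8.49 0.00
      vertex 11.66 0.38 0.00
      vertex 15.00 15.00 21.00
    endloop
  endfacet
  facet normal 0.1867 -0.8199 0.5411
    outer loop
      vertex 11.66 0.38 0.00
      vertex 24.35 3.27 0.00
      vertex 15.00 15.00 21.00
    endloop
  endfacet
  facet normal 0.7576 -0.3649 0.5412
    outer loop
      vertex 24.35 3.27 0.00
      vertex 30.00 15.00 0.00
      vertex 15.00 15.00 21.00
    endloop
  endfacet
endsolid part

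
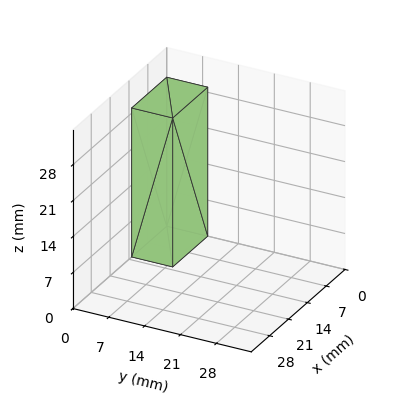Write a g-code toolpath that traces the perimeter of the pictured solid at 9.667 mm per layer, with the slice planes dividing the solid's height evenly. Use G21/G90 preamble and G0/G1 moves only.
Reading the render: the shape is a rectangular box, roughly 13 × 8 mm footprint and 29 mm tall (dimensions read to the nearest mm from the axis ticks). For the g-code, the solid's height is divided into equal slices at the stated Δz and each level perimeter traced with G1 moves after a G0 lift.

; perimeter-only toolpath
G21 ; units = mm
G90 ; absolute positioning
G28 ; home
; layer 1
G0 Z9.667
G0 X0.000 Y0.000
G1 X13.000 Y0.000
G1 X13.000 Y8.000
G1 X0.000 Y8.000
G1 X0.000 Y0.000
; layer 2
G0 Z19.333
G0 X0.000 Y0.000
G1 X13.000 Y0.000
G1 X13.000 Y8.000
G1 X0.000 Y8.000
G1 X0.000 Y0.000
; layer 3
G0 Z29.000
G0 X0.000 Y0.000
G1 X13.000 Y0.000
G1 X13.000 Y8.000
G1 X0.000 Y8.000
G1 X0.000 Y0.000
M2 ; end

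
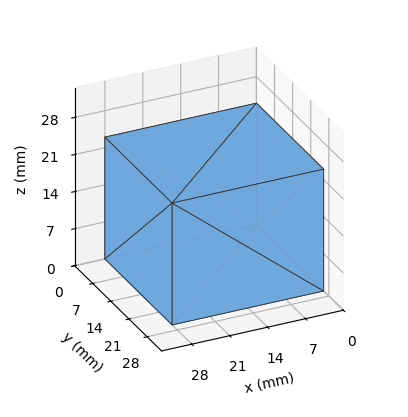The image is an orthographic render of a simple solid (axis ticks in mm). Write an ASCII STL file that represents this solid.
Reading the render: the shape is a rectangular box, roughly 28 × 26 mm footprint and 23 mm tall (dimensions read to the nearest mm from the axis ticks). For the STL, each face is triangulated and given an outward normal.

solid part
  facet normal 0.0000 0.0000 -1.0000
    outer loop
      vertex 28.000 26.000 0.000
      vertex 28.000 0.000 0.000
      vertex 0.000 0.000 0.000
    endloop
  endfacet
  facet normal 0.0000 0.0000 -1.0000
    outer loop
      vertex 0.000 26.000 0.000
      vertex 28.000 26.000 0.000
      vertex 0.000 0.000 0.000
    endloop
  endfacet
  facet normal 0.0000 0.0000 1.0000
    outer loop
      vertex 0.000 0.000 23.000
      vertex 28.000 0.000 23.000
      vertex 28.000 26.000 23.000
    endloop
  endfacet
  facet normal 0.0000 0.0000 1.0000
    outer loop
      vertex 0.000 0.000 23.000
      vertex 28.000 26.000 23.000
      vertex 0.000 26.000 23.000
    endloop
  endfacet
  facet normal 0.0000 -1.0000 0.0000
    outer loop
      vertex 0.000 0.000 0.000
      vertex 28.000 0.000 0.000
      vertex 28.000 0.000 23.000
    endloop
  endfacet
  facet normal 0.0000 -1.0000 0.0000
    outer loop
      vertex 0.000 0.000 0.000
      vertex 28.000 0.000 23.000
      vertex 0.000 0.000 23.000
    endloop
  endfacet
  facet normal 0.0000 1.0000 0.0000
    outer loop
      vertex 28.000 26.000 23.000
      vertex 28.000 26.000 0.000
      vertex 0.000 26.000 0.000
    endloop
  endfacet
  facet normal 0.0000 1.0000 0.0000
    outer loop
      vertex 0.000 26.000 23.000
      vertex 28.000 26.000 23.000
      vertex 0.000 26.000 0.000
    endloop
  endfacet
  facet normal -1.0000 0.0000 0.0000
    outer loop
      vertex 0.000 26.000 23.000
      vertex 0.000 26.000 0.000
      vertex 0.000 0.000 0.000
    endloop
  endfacet
  facet normal -1.0000 0.0000 0.0000
    outer loop
      vertex 0.000 0.000 23.000
      vertex 0.000 26.000 23.000
      vertex 0.000 0.000 0.000
    endloop
  endfacet
  facet normal 1.0000 0.0000 0.0000
    outer loop
      vertex 28.000 0.000 0.000
      vertex 28.000 26.000 0.000
      vertex 28.000 26.000 23.000
    endloop
  endfacet
  facet normal 1.0000 0.0000 0.0000
    outer loop
      vertex 28.000 0.000 0.000
      vertex 28.000 26.000 23.000
      vertex 28.000 0.000 23.000
    endloop
  endfacet
endsolid part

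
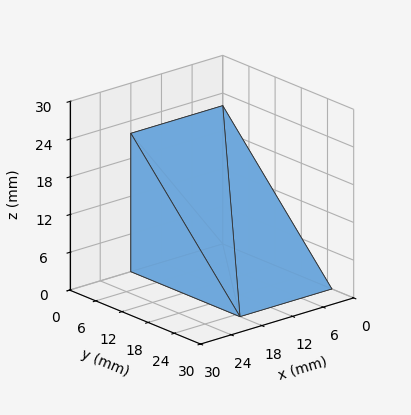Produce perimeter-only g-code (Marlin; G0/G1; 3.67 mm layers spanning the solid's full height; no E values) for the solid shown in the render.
Reading the render: the shape is a wedge (ramp): 18 × 25 mm base, rising to 22 mm along the y=0 edge and sloping linearly to z=0 at y=25 (dimensions read to the nearest mm from the axis ticks). For the g-code, the solid's height is divided into equal slices at the stated Δz and each level perimeter traced with G1 moves after a G0 lift.

; perimeter-only toolpath
G21 ; units = mm
G90 ; absolute positioning
G28 ; home
; layer 1
G0 Z3.67
G0 X0.00 Y0.00
G1 X18.00 Y0.00
G1 X18.00 Y20.83
G1 X0.00 Y20.83
G1 X0.00 Y0.00
; layer 2
G0 Z7.33
G0 X0.00 Y0.00
G1 X18.00 Y0.00
G1 X18.00 Y16.67
G1 X0.00 Y16.67
G1 X0.00 Y0.00
; layer 3
G0 Z11.00
G0 X0.00 Y0.00
G1 X18.00 Y0.00
G1 X18.00 Y12.50
G1 X0.00 Y12.50
G1 X0.00 Y0.00
; layer 4
G0 Z14.67
G0 X0.00 Y0.00
G1 X18.00 Y0.00
G1 X18.00 Y8.33
G1 X0.00 Y8.33
G1 X0.00 Y0.00
; layer 5
G0 Z18.33
G0 X0.00 Y0.00
G1 X18.00 Y0.00
G1 X18.00 Y4.17
G1 X0.00 Y4.17
G1 X0.00 Y0.00
M2 ; end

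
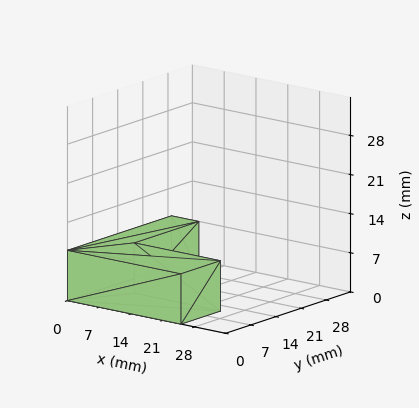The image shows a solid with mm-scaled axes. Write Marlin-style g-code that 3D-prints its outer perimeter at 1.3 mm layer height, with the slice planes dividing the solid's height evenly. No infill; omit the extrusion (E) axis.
Reading the render: the shape is an L-shaped prism: outer 25 × 29 mm, arm thicknesses ≈ 11 mm (horizontal) and 6 mm (vertical), extruded 9 mm in z (dimensions read to the nearest mm from the axis ticks). For the g-code, the solid's height is divided into equal slices at the stated Δz and each level perimeter traced with G1 moves after a G0 lift.

; perimeter-only toolpath
G21 ; units = mm
G90 ; absolute positioning
G28 ; home
; layer 1
G0 Z1.3
G0 X0.0 Y0.0
G1 X25.0 Y0.0
G1 X25.0 Y11.0
G1 X6.0 Y11.0
G1 X6.0 Y29.0
G1 X0.0 Y29.0
G1 X0.0 Y0.0
; layer 2
G0 Z2.6
G0 X0.0 Y0.0
G1 X25.0 Y0.0
G1 X25.0 Y11.0
G1 X6.0 Y11.0
G1 X6.0 Y29.0
G1 X0.0 Y29.0
G1 X0.0 Y0.0
; layer 3
G0 Z3.9
G0 X0.0 Y0.0
G1 X25.0 Y0.0
G1 X25.0 Y11.0
G1 X6.0 Y11.0
G1 X6.0 Y29.0
G1 X0.0 Y29.0
G1 X0.0 Y0.0
; layer 4
G0 Z5.1
G0 X0.0 Y0.0
G1 X25.0 Y0.0
G1 X25.0 Y11.0
G1 X6.0 Y11.0
G1 X6.0 Y29.0
G1 X0.0 Y29.0
G1 X0.0 Y0.0
; layer 5
G0 Z6.4
G0 X0.0 Y0.0
G1 X25.0 Y0.0
G1 X25.0 Y11.0
G1 X6.0 Y11.0
G1 X6.0 Y29.0
G1 X0.0 Y29.0
G1 X0.0 Y0.0
; layer 6
G0 Z7.7
G0 X0.0 Y0.0
G1 X25.0 Y0.0
G1 X25.0 Y11.0
G1 X6.0 Y11.0
G1 X6.0 Y29.0
G1 X0.0 Y29.0
G1 X0.0 Y0.0
; layer 7
G0 Z9.0
G0 X0.0 Y0.0
G1 X25.0 Y0.0
G1 X25.0 Y11.0
G1 X6.0 Y11.0
G1 X6.0 Y29.0
G1 X0.0 Y29.0
G1 X0.0 Y0.0
M2 ; end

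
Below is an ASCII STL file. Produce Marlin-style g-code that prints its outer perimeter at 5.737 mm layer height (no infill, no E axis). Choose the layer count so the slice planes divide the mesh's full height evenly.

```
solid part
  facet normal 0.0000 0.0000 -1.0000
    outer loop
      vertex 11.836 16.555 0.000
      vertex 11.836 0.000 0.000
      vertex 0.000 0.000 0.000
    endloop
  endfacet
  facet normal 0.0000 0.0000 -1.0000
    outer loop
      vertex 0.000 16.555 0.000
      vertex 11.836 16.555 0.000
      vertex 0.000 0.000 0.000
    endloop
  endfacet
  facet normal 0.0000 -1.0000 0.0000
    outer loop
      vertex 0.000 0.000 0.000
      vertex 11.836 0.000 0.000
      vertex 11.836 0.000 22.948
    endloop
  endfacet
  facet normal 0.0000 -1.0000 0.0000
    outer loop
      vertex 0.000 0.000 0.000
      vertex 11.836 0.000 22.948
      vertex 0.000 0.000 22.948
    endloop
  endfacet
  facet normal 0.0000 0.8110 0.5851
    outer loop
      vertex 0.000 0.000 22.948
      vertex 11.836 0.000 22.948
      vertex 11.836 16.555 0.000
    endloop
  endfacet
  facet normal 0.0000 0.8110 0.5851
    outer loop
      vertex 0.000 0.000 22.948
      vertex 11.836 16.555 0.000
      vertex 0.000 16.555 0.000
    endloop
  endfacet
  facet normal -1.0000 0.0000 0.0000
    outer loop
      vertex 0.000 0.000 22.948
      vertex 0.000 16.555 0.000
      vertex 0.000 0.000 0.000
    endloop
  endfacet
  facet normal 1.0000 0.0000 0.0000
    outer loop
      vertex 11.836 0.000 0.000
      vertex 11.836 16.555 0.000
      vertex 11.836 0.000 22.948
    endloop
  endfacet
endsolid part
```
; perimeter-only toolpath
G21 ; units = mm
G90 ; absolute positioning
G28 ; home
; layer 1
G0 Z5.737
G0 X0.000 Y0.000
G1 X11.836 Y0.000
G1 X11.836 Y12.416
G1 X0.000 Y12.416
G1 X0.000 Y0.000
; layer 2
G0 Z11.474
G0 X0.000 Y0.000
G1 X11.836 Y0.000
G1 X11.836 Y8.277
G1 X0.000 Y8.277
G1 X0.000 Y0.000
; layer 3
G0 Z17.211
G0 X0.000 Y0.000
G1 X11.836 Y0.000
G1 X11.836 Y4.139
G1 X0.000 Y4.139
G1 X0.000 Y0.000
M2 ; end

The solid is a wedge (ramp): 11.8 × 16.6 mm base, rising to 22.9 mm along the y=0 edge and sloping linearly to z=0 at y=16.6. Slicing at Δz = 5.737 mm — 4 equal slices spanning the solid's height, so layer i sits at z = i·h/4 — gives 3 non-empty perimeters. Each is a 4-segment closed polygon; G0 lifts to the layer z and rapids to the start vertex, then G1 traces the edges. The cross-section shrinks linearly with z (the slice at the apex is degenerate and omitted).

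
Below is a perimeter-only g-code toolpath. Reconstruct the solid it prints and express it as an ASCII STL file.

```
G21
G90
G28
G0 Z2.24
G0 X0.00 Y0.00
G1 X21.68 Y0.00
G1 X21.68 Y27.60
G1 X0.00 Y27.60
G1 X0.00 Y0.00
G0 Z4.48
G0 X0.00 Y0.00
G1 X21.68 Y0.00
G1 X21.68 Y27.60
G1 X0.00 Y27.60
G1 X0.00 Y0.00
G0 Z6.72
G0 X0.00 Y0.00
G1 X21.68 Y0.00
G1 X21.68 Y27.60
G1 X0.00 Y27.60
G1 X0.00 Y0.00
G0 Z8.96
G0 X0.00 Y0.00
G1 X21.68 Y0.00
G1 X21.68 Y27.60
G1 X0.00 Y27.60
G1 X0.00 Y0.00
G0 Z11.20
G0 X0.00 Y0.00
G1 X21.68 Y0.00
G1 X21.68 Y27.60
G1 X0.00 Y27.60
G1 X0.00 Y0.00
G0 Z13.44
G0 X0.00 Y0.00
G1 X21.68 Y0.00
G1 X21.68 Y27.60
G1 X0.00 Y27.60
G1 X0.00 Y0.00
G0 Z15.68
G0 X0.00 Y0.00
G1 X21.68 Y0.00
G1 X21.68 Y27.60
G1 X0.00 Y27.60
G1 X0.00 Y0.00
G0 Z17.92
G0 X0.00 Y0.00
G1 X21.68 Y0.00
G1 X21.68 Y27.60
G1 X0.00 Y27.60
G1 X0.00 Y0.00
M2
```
solid part
  facet normal 0.0000 0.0000 -1.0000
    outer loop
      vertex 21.68 27.60 0.00
      vertex 21.68 0.00 0.00
      vertex 0.00 0.00 0.00
    endloop
  endfacet
  facet normal 0.0000 0.0000 -1.0000
    outer loop
      vertex 0.00 27.60 0.00
      vertex 21.68 27.60 0.00
      vertex 0.00 0.00 0.00
    endloop
  endfacet
  facet normal 0.0000 0.0000 1.0000
    outer loop
      vertex 0.00 0.00 17.92
      vertex 21.68 0.00 17.92
      vertex 21.68 27.60 17.92
    endloop
  endfacet
  facet normal 0.0000 0.0000 1.0000
    outer loop
      vertex 0.00 0.00 17.92
      vertex 21.68 27.60 17.92
      vertex 0.00 27.60 17.92
    endloop
  endfacet
  facet normal 0.0000 -1.0000 0.0000
    outer loop
      vertex 0.00 0.00 0.00
      vertex 21.68 0.00 0.00
      vertex 21.68 0.00 17.92
    endloop
  endfacet
  facet normal 0.0000 -1.0000 0.0000
    outer loop
      vertex 0.00 0.00 0.00
      vertex 21.68 0.00 17.92
      vertex 0.00 0.00 17.92
    endloop
  endfacet
  facet normal 0.0000 1.0000 0.0000
    outer loop
      vertex 21.68 27.60 17.92
      vertex 21.68 27.60 0.00
      vertex 0.00 27.60 0.00
    endloop
  endfacet
  facet normal 0.0000 1.0000 0.0000
    outer loop
      vertex 0.00 27.60 17.92
      vertex 21.68 27.60 17.92
      vertex 0.00 27.60 0.00
    endloop
  endfacet
  facet normal -1.0000 0.0000 0.0000
    outer loop
      vertex 0.00 27.60 17.92
      vertex 0.00 27.60 0.00
      vertex 0.00 0.00 0.00
    endloop
  endfacet
  facet normal -1.0000 0.0000 0.0000
    outer loop
      vertex 0.00 0.00 17.92
      vertex 0.00 27.60 17.92
      vertex 0.00 0.00 0.00
    endloop
  endfacet
  facet normal 1.0000 0.0000 0.0000
    outer loop
      vertex 21.68 0.00 0.00
      vertex 21.68 27.60 0.00
      vertex 21.68 27.60 17.92
    endloop
  endfacet
  facet normal 1.0000 0.0000 0.0000
    outer loop
      vertex 21.68 0.00 0.00
      vertex 21.68 27.60 17.92
      vertex 21.68 0.00 17.92
    endloop
  endfacet
endsolid part

The G0 Z moves step by Δz≈2.24 mm. Every layer's G1 loop is the same polygon, so the solid is a straight extrusion of it from z=0 to z≈17.9. Closing with flat bottom and top caps and triangulating gives 12 facets — a rectangular box, roughly 21.7 × 27.6 mm footprint and 17.9 mm tall.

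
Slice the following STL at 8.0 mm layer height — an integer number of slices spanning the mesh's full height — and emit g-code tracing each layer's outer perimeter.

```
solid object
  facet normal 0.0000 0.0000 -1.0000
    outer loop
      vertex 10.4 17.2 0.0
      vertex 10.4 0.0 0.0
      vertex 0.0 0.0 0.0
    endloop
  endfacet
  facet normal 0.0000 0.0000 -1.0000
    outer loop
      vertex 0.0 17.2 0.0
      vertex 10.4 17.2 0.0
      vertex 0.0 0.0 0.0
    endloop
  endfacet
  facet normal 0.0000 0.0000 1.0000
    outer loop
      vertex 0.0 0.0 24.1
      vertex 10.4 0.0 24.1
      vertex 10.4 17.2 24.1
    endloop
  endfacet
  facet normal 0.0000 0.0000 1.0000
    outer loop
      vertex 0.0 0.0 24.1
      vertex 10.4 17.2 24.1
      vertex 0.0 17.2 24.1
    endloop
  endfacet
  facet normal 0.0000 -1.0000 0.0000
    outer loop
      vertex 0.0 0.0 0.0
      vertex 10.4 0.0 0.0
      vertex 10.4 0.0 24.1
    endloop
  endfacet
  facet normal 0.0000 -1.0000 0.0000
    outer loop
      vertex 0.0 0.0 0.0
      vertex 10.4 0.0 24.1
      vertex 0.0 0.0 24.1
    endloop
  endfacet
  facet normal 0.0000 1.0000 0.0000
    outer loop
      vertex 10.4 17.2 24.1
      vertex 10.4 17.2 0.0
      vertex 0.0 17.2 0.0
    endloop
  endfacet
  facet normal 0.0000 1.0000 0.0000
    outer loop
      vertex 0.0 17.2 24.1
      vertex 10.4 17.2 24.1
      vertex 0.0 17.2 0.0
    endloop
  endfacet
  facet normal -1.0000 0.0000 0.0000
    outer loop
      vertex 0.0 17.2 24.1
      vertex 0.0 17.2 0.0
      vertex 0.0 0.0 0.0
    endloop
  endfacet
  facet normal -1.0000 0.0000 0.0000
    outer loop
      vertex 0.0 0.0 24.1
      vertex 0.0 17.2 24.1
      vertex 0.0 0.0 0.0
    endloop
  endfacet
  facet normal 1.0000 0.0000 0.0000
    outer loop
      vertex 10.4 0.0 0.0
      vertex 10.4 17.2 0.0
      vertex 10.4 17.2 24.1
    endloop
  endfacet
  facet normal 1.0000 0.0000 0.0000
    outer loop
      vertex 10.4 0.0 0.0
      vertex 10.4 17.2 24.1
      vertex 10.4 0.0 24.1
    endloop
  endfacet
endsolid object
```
; perimeter-only toolpath
G21 ; units = mm
G90 ; absolute positioning
G28 ; home
; layer 1
G0 Z8.0
G0 X0.0 Y0.0
G1 X10.4 Y0.0
G1 X10.4 Y17.2
G1 X0.0 Y17.2
G1 X0.0 Y0.0
; layer 2
G0 Z16.1
G0 X0.0 Y0.0
G1 X10.4 Y0.0
G1 X10.4 Y17.2
G1 X0.0 Y17.2
G1 X0.0 Y0.0
; layer 3
G0 Z24.1
G0 X0.0 Y0.0
G1 X10.4 Y0.0
G1 X10.4 Y17.2
G1 X0.0 Y17.2
G1 X0.0 Y0.0
M2 ; end

The solid is a rectangular box, roughly 10.4 × 17.2 mm footprint and 24.1 mm tall. Slicing at Δz = 8.0 mm — 3 equal slices spanning the solid's height, so layer i sits at z = i·h/3 — gives 3 non-empty perimeters. Each is a 4-segment closed polygon; G0 lifts to the layer z and rapids to the start vertex, then G1 traces the edges.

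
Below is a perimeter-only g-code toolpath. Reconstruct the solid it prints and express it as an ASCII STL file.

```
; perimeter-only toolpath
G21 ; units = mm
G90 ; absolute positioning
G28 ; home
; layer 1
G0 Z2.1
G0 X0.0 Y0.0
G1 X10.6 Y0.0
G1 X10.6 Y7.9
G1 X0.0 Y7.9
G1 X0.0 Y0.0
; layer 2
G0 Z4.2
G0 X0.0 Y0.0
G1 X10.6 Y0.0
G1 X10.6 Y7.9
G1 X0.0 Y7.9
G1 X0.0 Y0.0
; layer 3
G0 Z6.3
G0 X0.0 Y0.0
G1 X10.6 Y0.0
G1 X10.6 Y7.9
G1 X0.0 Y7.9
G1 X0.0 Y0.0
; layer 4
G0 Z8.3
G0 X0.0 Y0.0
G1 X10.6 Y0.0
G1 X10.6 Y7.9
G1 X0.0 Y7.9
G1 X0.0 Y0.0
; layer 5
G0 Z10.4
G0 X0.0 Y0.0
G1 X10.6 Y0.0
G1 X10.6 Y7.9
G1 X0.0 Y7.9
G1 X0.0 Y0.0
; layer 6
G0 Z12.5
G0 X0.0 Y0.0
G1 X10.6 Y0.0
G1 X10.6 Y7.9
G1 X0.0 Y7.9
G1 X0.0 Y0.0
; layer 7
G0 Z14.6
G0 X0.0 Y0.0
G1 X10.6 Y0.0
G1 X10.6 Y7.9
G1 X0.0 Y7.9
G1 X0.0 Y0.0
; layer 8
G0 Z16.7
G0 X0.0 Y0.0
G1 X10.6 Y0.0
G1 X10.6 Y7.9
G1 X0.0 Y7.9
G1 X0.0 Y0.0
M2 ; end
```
solid part
  facet normal 0.0000 0.0000 -1.0000
    outer loop
      vertex 10.6 7.9 0.0
      vertex 10.6 0.0 0.0
      vertex 0.0 0.0 0.0
    endloop
  endfacet
  facet normal 0.0000 0.0000 -1.0000
    outer loop
      vertex 0.0 7.9 0.0
      vertex 10.6 7.9 0.0
      vertex 0.0 0.0 0.0
    endloop
  endfacet
  facet normal 0.0000 0.0000 1.0000
    outer loop
      vertex 0.0 0.0 16.7
      vertex 10.6 0.0 16.7
      vertex 10.6 7.9 16.7
    endloop
  endfacet
  facet normal 0.0000 0.0000 1.0000
    outer loop
      vertex 0.0 0.0 16.7
      vertex 10.6 7.9 16.7
      vertex 0.0 7.9 16.7
    endloop
  endfacet
  facet normal 0.0000 -1.0000 0.0000
    outer loop
      vertex 0.0 0.0 0.0
      vertex 10.6 0.0 0.0
      vertex 10.6 0.0 16.7
    endloop
  endfacet
  facet normal 0.0000 -1.0000 0.0000
    outer loop
      vertex 0.0 0.0 0.0
      vertex 10.6 0.0 16.7
      vertex 0.0 0.0 16.7
    endloop
  endfacet
  facet normal 0.0000 1.0000 0.0000
    outer loop
      vertex 10.6 7.9 16.7
      vertex 10.6 7.9 0.0
      vertex 0.0 7.9 0.0
    endloop
  endfacet
  facet normal 0.0000 1.0000 0.0000
    outer loop
      vertex 0.0 7.9 16.7
      vertex 10.6 7.9 16.7
      vertex 0.0 7.9 0.0
    endloop
  endfacet
  facet normal -1.0000 0.0000 0.0000
    outer loop
      vertex 0.0 7.9 16.7
      vertex 0.0 7.9 0.0
      vertex 0.0 0.0 0.0
    endloop
  endfacet
  facet normal -1.0000 0.0000 0.0000
    outer loop
      vertex 0.0 0.0 16.7
      vertex 0.0 7.9 16.7
      vertex 0.0 0.0 0.0
    endloop
  endfacet
  facet normal 1.0000 0.0000 0.0000
    outer loop
      vertex 10.6 0.0 0.0
      vertex 10.6 7.9 0.0
      vertex 10.6 7.9 16.7
    endloop
  endfacet
  facet normal 1.0000 0.0000 0.0000
    outer loop
      vertex 10.6 0.0 0.0
      vertex 10.6 7.9 16.7
      vertex 10.6 0.0 16.7
    endloop
  endfacet
endsolid part

The G0 Z moves step by Δz≈2.1 mm. Every layer's G1 loop is the same polygon, so the solid is a straight extrusion of it from z=0 to z≈16.7. Closing with flat bottom and top caps and triangulating gives 12 facets — a rectangular box, roughly 10.6 × 7.9 mm footprint and 16.7 mm tall.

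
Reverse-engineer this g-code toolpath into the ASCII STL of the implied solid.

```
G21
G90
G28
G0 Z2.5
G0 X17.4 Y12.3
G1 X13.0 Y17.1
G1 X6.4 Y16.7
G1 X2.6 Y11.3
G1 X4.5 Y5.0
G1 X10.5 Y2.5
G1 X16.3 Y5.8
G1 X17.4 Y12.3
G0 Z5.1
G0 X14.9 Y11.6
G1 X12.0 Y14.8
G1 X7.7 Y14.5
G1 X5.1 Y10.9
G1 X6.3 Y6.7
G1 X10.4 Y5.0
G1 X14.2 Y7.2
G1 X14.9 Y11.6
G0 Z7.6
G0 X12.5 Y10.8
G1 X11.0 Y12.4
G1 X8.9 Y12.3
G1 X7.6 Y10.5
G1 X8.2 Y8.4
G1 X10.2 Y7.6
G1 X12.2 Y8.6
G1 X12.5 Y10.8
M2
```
solid part
  facet normal 0.0000 0.0000 -1.0000
    outer loop
      vertex 5.2 18.9 0.0
      vertex 13.9 19.5 0.0
      vertex 19.8 13.0 0.0
    endloop
  endfacet
  facet normal 0.0000 0.0000 -1.0000
    outer loop
      vertex 0.1 11.7 0.0
      vertex 5.2 18.9 0.0
      vertex 19.8 13.0 0.0
    endloop
  endfacet
  facet normal 0.0000 0.0000 -1.0000
    outer loop
      vertex 2.6 3.3 0.0
      vertex 0.1 11.7 0.0
      vertex 19.8 13.0 0.0
    endloop
  endfacet
  facet normal 0.0000 0.0000 -1.0000
    outer loop
      vertex 10.7 0.0 0.0
      vertex 2.6 3.3 0.0
      vertex 19.8 13.0 0.0
    endloop
  endfacet
  facet normal 0.0000 0.0000 -1.0000
    outer loop
      vertex 18.4 4.3 0.0
      vertex 10.7 0.0 0.0
      vertex 19.8 13.0 0.0
    endloop
  endfacet
  facet normal 0.5517 0.5008 0.6670
    outer loop
      vertex 19.8 13.0 0.0
      vertex 13.9 19.5 0.0
      vertex 10.1 10.1 10.2
    endloop
  endfacet
  facet normal -0.0513 0.7438 0.6664
    outer loop
      vertex 13.9 19.5 0.0
      vertex 5.2 18.9 0.0
      vertex 10.1 10.1 10.2
    endloop
  endfacet
  facet normal -0.6094 0.4316 0.6651
    outer loop
      vertex 5.2 18.9 0.0
      vertex 0.1 11.7 0.0
      vertex 10.1 10.1 10.2
    endloop
  endfacet
  facet normal -0.7142 -0.2126 0.6669
    outer loop
      vertex 0.1 11.7 0.0
      vertex 2.6 3.3 0.0
      vertex 10.1 10.1 10.2
    endloop
  endfacet
  facet normal -0.2812 -0.6901 0.6668
    outer loop
      vertex 2.6 3.3 0.0
      vertex 10.7 0.0 0.0
      vertex 10.1 10.1 10.2
    endloop
  endfacet
  facet normal 0.3636 -0.6512 0.6662
    outer loop
      vertex 10.7 0.0 0.0
      vertex 18.4 4.3 0.0
      vertex 10.1 10.1 10.2
    endloop
  endfacet
  facet normal 0.7361 -0.1185 0.6664
    outer loop
      vertex 18.4 4.3 0.0
      vertex 19.8 13.0 0.0
      vertex 10.1 10.1 10.2
    endloop
  endfacet
endsolid part

The G0 Z moves step by Δz≈2.5 mm. The G1 loops shrink linearly with z, so the solid tapers from its base footprint up to z≈10.2. Closing with a flat bottom cap and the tapered top and triangulating gives 12 facets — a regular 7-sided pyramid, base circumscribed radius ≈ 10.1 mm, apex at z ≈ 10.2 mm.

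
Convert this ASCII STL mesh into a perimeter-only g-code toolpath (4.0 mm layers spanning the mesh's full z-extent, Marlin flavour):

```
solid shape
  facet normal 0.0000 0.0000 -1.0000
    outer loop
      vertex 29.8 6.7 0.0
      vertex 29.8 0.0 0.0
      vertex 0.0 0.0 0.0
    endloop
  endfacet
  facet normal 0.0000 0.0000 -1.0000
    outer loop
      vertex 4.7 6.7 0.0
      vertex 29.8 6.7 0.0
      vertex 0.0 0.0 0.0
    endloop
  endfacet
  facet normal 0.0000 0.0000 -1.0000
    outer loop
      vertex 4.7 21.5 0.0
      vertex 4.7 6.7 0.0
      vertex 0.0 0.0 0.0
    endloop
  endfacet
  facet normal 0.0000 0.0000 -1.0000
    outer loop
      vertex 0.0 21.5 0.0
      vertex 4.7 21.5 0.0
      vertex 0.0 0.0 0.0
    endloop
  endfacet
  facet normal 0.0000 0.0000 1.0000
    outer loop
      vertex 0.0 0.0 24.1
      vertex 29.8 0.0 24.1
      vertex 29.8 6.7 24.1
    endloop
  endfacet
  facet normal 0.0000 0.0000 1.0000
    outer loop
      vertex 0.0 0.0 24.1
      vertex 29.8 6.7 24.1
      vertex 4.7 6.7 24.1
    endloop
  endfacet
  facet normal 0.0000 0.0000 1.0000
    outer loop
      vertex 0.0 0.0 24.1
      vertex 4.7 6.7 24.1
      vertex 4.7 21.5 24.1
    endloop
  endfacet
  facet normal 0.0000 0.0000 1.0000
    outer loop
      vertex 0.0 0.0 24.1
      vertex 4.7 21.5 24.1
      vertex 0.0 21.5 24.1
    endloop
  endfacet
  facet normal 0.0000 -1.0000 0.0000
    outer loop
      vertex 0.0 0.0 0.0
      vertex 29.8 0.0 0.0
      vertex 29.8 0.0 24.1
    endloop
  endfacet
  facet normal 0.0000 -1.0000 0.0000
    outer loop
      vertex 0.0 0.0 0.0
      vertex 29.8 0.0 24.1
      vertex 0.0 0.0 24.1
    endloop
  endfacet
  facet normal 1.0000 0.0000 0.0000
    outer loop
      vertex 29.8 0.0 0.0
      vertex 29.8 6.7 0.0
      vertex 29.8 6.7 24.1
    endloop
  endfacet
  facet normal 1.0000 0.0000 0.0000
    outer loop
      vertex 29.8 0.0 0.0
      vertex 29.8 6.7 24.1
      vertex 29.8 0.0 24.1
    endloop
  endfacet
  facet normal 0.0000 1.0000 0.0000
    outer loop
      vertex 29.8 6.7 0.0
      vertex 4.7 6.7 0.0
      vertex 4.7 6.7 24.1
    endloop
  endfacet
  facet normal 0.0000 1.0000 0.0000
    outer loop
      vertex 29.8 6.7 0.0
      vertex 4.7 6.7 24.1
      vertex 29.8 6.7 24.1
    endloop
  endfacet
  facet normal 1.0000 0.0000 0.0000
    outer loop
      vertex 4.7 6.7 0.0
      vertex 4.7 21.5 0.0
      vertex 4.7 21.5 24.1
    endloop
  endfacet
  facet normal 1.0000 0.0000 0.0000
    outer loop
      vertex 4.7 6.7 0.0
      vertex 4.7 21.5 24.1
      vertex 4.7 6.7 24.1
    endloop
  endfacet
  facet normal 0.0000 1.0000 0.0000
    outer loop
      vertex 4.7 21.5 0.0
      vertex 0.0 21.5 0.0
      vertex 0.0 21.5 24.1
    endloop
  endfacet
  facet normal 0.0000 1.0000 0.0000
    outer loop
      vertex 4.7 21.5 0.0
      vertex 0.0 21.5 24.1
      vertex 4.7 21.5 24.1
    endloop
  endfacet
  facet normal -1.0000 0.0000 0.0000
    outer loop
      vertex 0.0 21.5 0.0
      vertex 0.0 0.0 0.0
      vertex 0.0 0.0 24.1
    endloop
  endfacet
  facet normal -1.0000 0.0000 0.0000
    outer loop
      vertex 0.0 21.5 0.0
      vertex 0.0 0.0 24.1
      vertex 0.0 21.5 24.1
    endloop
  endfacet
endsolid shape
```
; perimeter-only toolpath
G21 ; units = mm
G90 ; absolute positioning
G28 ; home
; layer 1
G0 Z4.0
G0 X0.0 Y0.0
G1 X29.8 Y0.0
G1 X29.8 Y6.7
G1 X4.7 Y6.7
G1 X4.7 Y21.5
G1 X0.0 Y21.5
G1 X0.0 Y0.0
; layer 2
G0 Z8.0
G0 X0.0 Y0.0
G1 X29.8 Y0.0
G1 X29.8 Y6.7
G1 X4.7 Y6.7
G1 X4.7 Y21.5
G1 X0.0 Y21.5
G1 X0.0 Y0.0
; layer 3
G0 Z12.1
G0 X0.0 Y0.0
G1 X29.8 Y0.0
G1 X29.8 Y6.7
G1 X4.7 Y6.7
G1 X4.7 Y21.5
G1 X0.0 Y21.5
G1 X0.0 Y0.0
; layer 4
G0 Z16.1
G0 X0.0 Y0.0
G1 X29.8 Y0.0
G1 X29.8 Y6.7
G1 X4.7 Y6.7
G1 X4.7 Y21.5
G1 X0.0 Y21.5
G1 X0.0 Y0.0
; layer 5
G0 Z20.1
G0 X0.0 Y0.0
G1 X29.8 Y0.0
G1 X29.8 Y6.7
G1 X4.7 Y6.7
G1 X4.7 Y21.5
G1 X0.0 Y21.5
G1 X0.0 Y0.0
; layer 6
G0 Z24.1
G0 X0.0 Y0.0
G1 X29.8 Y0.0
G1 X29.8 Y6.7
G1 X4.7 Y6.7
G1 X4.7 Y21.5
G1 X0.0 Y21.5
G1 X0.0 Y0.0
M2 ; end

The solid is an L-shaped prism: outer 29.8 × 21.5 mm, arm thicknesses ≈ 6.7 mm (horizontal) and 4.7 mm (vertical), extruded 24.1 mm in z. Slicing at Δz = 4.0 mm — 6 equal slices spanning the solid's height, so layer i sits at z = i·h/6 — gives 6 non-empty perimeters. Each is a 6-segment closed polygon; G0 lifts to the layer z and rapids to the start vertex, then G1 traces the edges.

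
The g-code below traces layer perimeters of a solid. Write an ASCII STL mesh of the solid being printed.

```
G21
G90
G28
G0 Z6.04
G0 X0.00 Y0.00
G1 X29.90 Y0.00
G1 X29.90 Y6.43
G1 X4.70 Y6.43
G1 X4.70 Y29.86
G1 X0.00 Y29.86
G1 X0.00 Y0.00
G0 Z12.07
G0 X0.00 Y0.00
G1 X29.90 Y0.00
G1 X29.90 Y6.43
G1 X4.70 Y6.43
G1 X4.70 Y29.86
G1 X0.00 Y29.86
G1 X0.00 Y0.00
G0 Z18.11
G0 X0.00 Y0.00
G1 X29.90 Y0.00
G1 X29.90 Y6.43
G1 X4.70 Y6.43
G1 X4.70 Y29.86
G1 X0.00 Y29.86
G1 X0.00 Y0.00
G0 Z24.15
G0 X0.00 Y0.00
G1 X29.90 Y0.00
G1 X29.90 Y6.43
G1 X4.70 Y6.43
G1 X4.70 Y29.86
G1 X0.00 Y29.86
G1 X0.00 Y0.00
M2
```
solid part
  facet normal 0.0000 0.0000 -1.0000
    outer loop
      vertex 29.90 6.43 0.00
      vertex 29.90 0.00 0.00
      vertex 0.00 0.00 0.00
    endloop
  endfacet
  facet normal 0.0000 0.0000 -1.0000
    outer loop
      vertex 4.70 6.43 0.00
      vertex 29.90 6.43 0.00
      vertex 0.00 0.00 0.00
    endloop
  endfacet
  facet normal 0.0000 0.0000 -1.0000
    outer loop
      vertex 4.70 29.86 0.00
      vertex 4.70 6.43 0.00
      vertex 0.00 0.00 0.00
    endloop
  endfacet
  facet normal 0.0000 0.0000 -1.0000
    outer loop
      vertex 0.00 29.86 0.00
      vertex 4.70 29.86 0.00
      vertex 0.00 0.00 0.00
    endloop
  endfacet
  facet normal 0.0000 0.0000 1.0000
    outer loop
      vertex 0.00 0.00 24.15
      vertex 29.90 0.00 24.15
      vertex 29.90 6.43 24.15
    endloop
  endfacet
  facet normal 0.0000 0.0000 1.0000
    outer loop
      vertex 0.00 0.00 24.15
      vertex 29.90 6.43 24.15
      vertex 4.70 6.43 24.15
    endloop
  endfacet
  facet normal 0.0000 0.0000 1.0000
    outer loop
      vertex 0.00 0.00 24.15
      vertex 4.70 6.43 24.15
      vertex 4.70 29.86 24.15
    endloop
  endfacet
  facet normal 0.0000 0.0000 1.0000
    outer loop
      vertex 0.00 0.00 24.15
      vertex 4.70 29.86 24.15
      vertex 0.00 29.86 24.15
    endloop
  endfacet
  facet normal 0.0000 -1.0000 0.0000
    outer loop
      vertex 0.00 0.00 0.00
      vertex 29.90 0.00 0.00
      vertex 29.90 0.00 24.15
    endloop
  endfacet
  facet normal 0.0000 -1.0000 0.0000
    outer loop
      vertex 0.00 0.00 0.00
      vertex 29.90 0.00 24.15
      vertex 0.00 0.00 24.15
    endloop
  endfacet
  facet normal 1.0000 0.0000 0.0000
    outer loop
      vertex 29.90 0.00 0.00
      vertex 29.90 6.43 0.00
      vertex 29.90 6.43 24.15
    endloop
  endfacet
  facet normal 1.0000 0.0000 0.0000
    outer loop
      vertex 29.90 0.00 0.00
      vertex 29.90 6.43 24.15
      vertex 29.90 0.00 24.15
    endloop
  endfacet
  facet normal 0.0000 1.0000 0.0000
    outer loop
      vertex 29.90 6.43 0.00
      vertex 4.70 6.43 0.00
      vertex 4.70 6.43 24.15
    endloop
  endfacet
  facet normal 0.0000 1.0000 0.0000
    outer loop
      vertex 29.90 6.43 0.00
      vertex 4.70 6.43 24.15
      vertex 29.90 6.43 24.15
    endloop
  endfacet
  facet normal 1.0000 0.0000 0.0000
    outer loop
      vertex 4.70 6.43 0.00
      vertex 4.70 29.86 0.00
      vertex 4.70 29.86 24.15
    endloop
  endfacet
  facet normal 1.0000 0.0000 0.0000
    outer loop
      vertex 4.70 6.43 0.00
      vertex 4.70 29.86 24.15
      vertex 4.70 6.43 24.15
    endloop
  endfacet
  facet normal 0.0000 1.0000 0.0000
    outer loop
      vertex 4.70 29.86 0.00
      vertex 0.00 29.86 0.00
      vertex 0.00 29.86 24.15
    endloop
  endfacet
  facet normal 0.0000 1.0000 0.0000
    outer loop
      vertex 4.70 29.86 0.00
      vertex 0.00 29.86 24.15
      vertex 4.70 29.86 24.15
    endloop
  endfacet
  facet normal -1.0000 0.0000 0.0000
    outer loop
      vertex 0.00 29.86 0.00
      vertex 0.00 0.00 0.00
      vertex 0.00 0.00 24.15
    endloop
  endfacet
  facet normal -1.0000 0.0000 0.0000
    outer loop
      vertex 0.00 29.86 0.00
      vertex 0.00 0.00 24.15
      vertex 0.00 29.86 24.15
    endloop
  endfacet
endsolid part

The G0 Z moves step by Δz≈6.04 mm. Every layer's G1 loop is the same polygon, so the solid is a straight extrusion of it from z=0 to z≈24.1. Closing with flat bottom and top caps and triangulating gives 20 facets — an L-shaped prism: outer 29.9 × 29.9 mm, arm thicknesses ≈ 6.43 mm (horizontal) and 4.7 mm (vertical), extruded 24.1 mm in z.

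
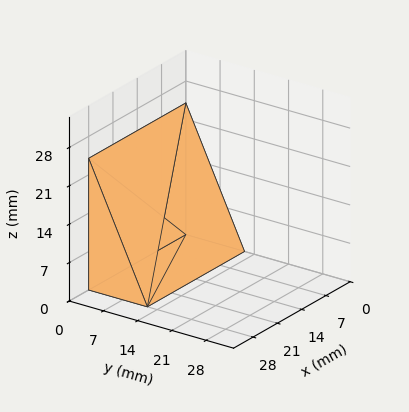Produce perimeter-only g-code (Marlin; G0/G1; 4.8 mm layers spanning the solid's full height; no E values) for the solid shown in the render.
Reading the render: the shape is a wedge (ramp): 28 × 12 mm base, rising to 24 mm along the y=0 edge and sloping linearly to z=0 at y=12 (dimensions read to the nearest mm from the axis ticks). For the g-code, the solid's height is divided into equal slices at the stated Δz and each level perimeter traced with G1 moves after a G0 lift.

; perimeter-only toolpath
G21 ; units = mm
G90 ; absolute positioning
G28 ; home
; layer 1
G0 Z4.8
G0 X0.0 Y0.0
G1 X28.0 Y0.0
G1 X28.0 Y9.6
G1 X0.0 Y9.6
G1 X0.0 Y0.0
; layer 2
G0 Z9.6
G0 X0.0 Y0.0
G1 X28.0 Y0.0
G1 X28.0 Y7.2
G1 X0.0 Y7.2
G1 X0.0 Y0.0
; layer 3
G0 Z14.4
G0 X0.0 Y0.0
G1 X28.0 Y0.0
G1 X28.0 Y4.8
G1 X0.0 Y4.8
G1 X0.0 Y0.0
; layer 4
G0 Z19.2
G0 X0.0 Y0.0
G1 X28.0 Y0.0
G1 X28.0 Y2.4
G1 X0.0 Y2.4
G1 X0.0 Y0.0
M2 ; end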